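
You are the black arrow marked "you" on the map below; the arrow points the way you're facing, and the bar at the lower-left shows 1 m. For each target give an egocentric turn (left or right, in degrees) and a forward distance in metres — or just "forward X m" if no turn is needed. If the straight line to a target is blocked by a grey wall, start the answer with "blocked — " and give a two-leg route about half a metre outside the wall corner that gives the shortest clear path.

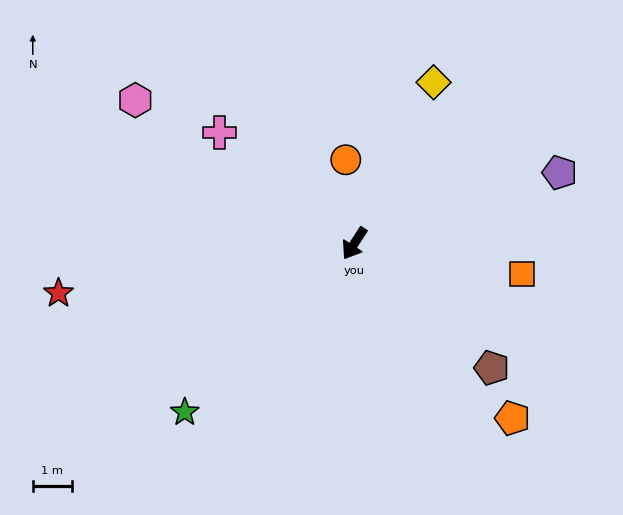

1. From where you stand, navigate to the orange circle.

turn right 141°, forward 2.1 m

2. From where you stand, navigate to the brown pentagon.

turn left 81°, forward 4.7 m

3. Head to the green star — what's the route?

turn right 12°, forward 6.1 m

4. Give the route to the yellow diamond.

turn right 173°, forward 4.6 m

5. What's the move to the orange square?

turn left 113°, forward 4.3 m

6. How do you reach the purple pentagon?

turn left 142°, forward 5.5 m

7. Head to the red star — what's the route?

turn right 47°, forward 7.6 m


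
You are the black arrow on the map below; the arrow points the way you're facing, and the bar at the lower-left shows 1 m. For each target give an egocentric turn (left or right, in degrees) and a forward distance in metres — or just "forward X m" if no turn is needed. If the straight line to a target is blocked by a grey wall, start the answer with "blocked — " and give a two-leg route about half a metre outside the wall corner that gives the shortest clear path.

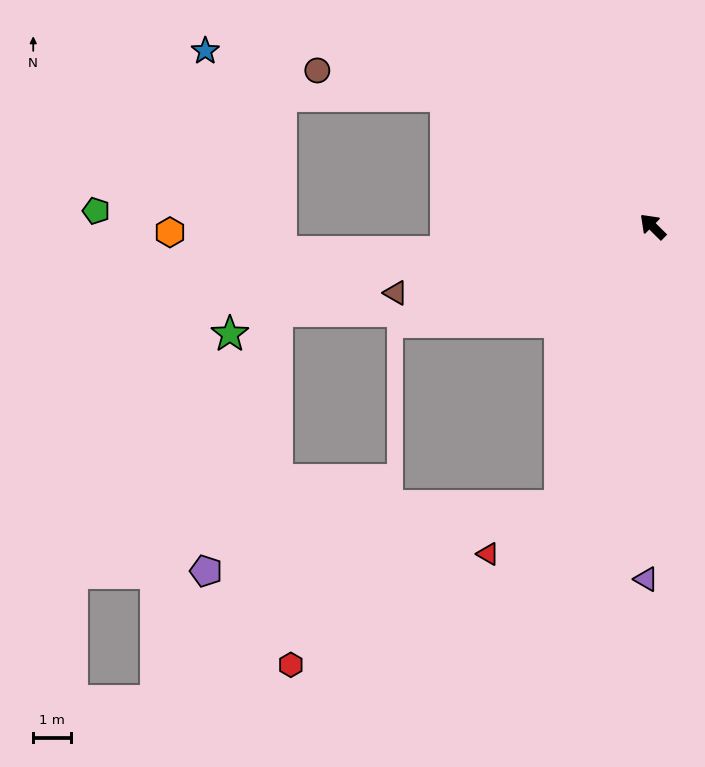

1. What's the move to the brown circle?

blocked — turn left 12°, forward 6.5 m, then turn left 22°, forward 3.5 m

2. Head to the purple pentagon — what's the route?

blocked — turn left 116°, forward 7.8 m, then turn right 61°, forward 9.6 m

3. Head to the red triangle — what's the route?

blocked — turn left 116°, forward 7.8 m, then turn right 37°, forward 2.3 m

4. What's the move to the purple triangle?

turn left 134°, forward 9.4 m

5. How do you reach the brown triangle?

turn left 59°, forward 7.1 m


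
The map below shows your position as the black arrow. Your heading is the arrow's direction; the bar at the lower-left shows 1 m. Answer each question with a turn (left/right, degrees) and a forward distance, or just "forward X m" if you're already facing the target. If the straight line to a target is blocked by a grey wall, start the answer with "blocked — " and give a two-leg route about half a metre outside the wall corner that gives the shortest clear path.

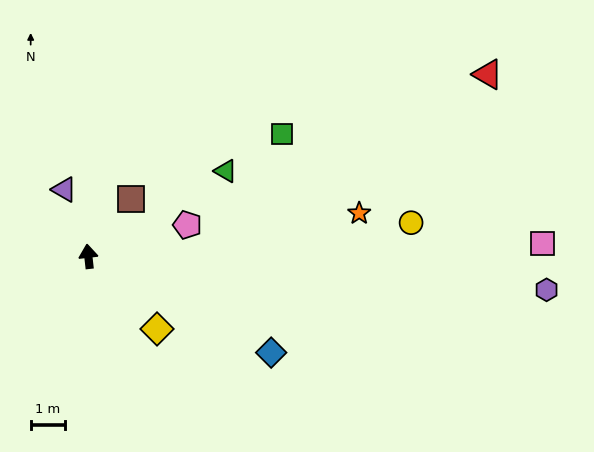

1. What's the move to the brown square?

turn right 43°, forward 2.1 m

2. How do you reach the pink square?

turn right 95°, forward 13.4 m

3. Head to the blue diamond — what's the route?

turn right 124°, forward 6.1 m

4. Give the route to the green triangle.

turn right 65°, forward 4.8 m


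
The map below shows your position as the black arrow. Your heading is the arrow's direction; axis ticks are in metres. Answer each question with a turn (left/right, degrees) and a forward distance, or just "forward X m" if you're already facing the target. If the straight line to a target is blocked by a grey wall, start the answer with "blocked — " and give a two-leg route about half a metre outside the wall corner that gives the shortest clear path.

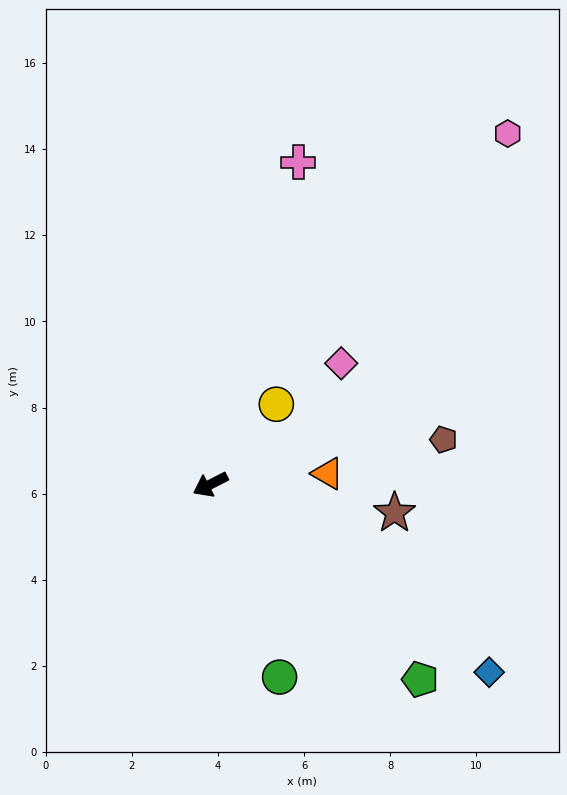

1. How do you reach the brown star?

turn left 144°, forward 4.3 m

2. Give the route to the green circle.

turn left 83°, forward 4.8 m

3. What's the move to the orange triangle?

turn left 158°, forward 2.7 m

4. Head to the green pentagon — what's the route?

turn left 110°, forward 6.6 m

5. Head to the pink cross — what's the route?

turn right 132°, forward 7.8 m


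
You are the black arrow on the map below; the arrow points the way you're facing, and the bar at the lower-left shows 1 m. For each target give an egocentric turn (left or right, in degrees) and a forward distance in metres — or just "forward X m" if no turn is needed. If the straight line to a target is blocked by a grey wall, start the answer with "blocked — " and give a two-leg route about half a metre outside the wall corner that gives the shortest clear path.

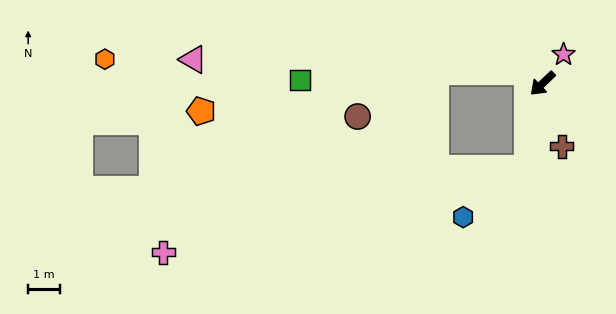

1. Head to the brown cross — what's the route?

turn left 63°, forward 2.1 m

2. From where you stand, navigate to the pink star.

turn right 170°, forward 1.1 m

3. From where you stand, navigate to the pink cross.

blocked — turn left 37°, forward 2.7 m, then turn right 68°, forward 11.7 m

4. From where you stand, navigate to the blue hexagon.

blocked — turn left 37°, forward 2.7 m, then turn right 44°, forward 2.5 m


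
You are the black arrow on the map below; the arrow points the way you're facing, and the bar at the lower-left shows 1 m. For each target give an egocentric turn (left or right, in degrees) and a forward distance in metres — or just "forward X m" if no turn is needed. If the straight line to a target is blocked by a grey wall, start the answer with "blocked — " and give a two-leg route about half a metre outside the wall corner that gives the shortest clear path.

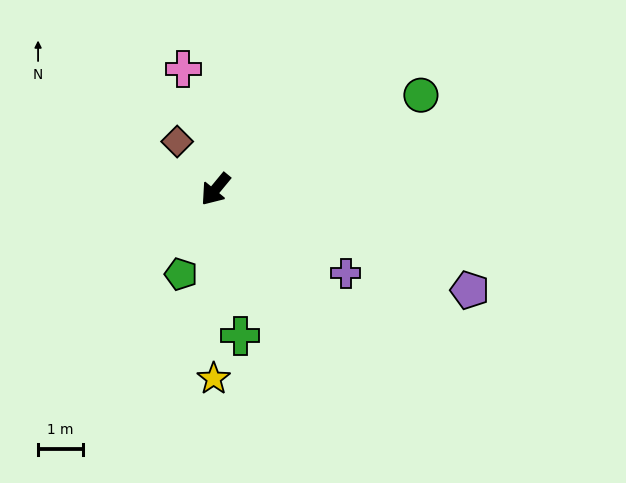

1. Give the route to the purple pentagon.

turn left 108°, forward 6.0 m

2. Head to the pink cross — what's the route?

turn right 125°, forward 2.7 m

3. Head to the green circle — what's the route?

turn left 154°, forward 5.0 m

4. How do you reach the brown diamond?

turn right 102°, forward 1.4 m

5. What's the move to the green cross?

turn left 49°, forward 3.3 m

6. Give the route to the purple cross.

turn left 97°, forward 3.4 m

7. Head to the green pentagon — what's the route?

turn left 17°, forward 2.0 m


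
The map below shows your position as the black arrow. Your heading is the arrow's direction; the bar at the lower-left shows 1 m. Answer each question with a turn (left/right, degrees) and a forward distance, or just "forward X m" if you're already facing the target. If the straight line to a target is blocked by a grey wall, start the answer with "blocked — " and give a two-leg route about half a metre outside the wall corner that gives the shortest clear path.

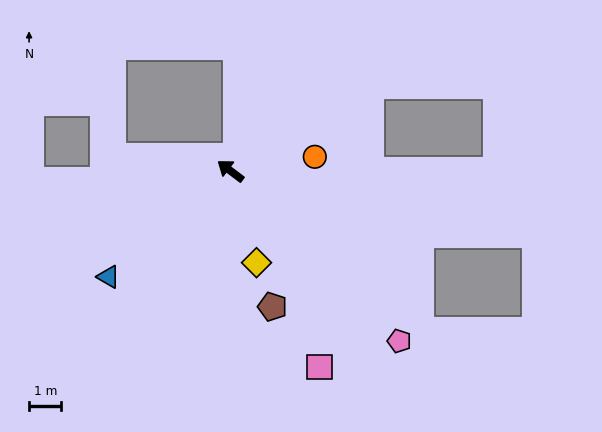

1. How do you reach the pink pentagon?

turn left 172°, forward 7.4 m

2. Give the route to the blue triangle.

turn left 78°, forward 5.0 m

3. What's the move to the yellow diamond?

turn left 143°, forward 3.0 m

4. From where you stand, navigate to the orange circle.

turn right 134°, forward 2.7 m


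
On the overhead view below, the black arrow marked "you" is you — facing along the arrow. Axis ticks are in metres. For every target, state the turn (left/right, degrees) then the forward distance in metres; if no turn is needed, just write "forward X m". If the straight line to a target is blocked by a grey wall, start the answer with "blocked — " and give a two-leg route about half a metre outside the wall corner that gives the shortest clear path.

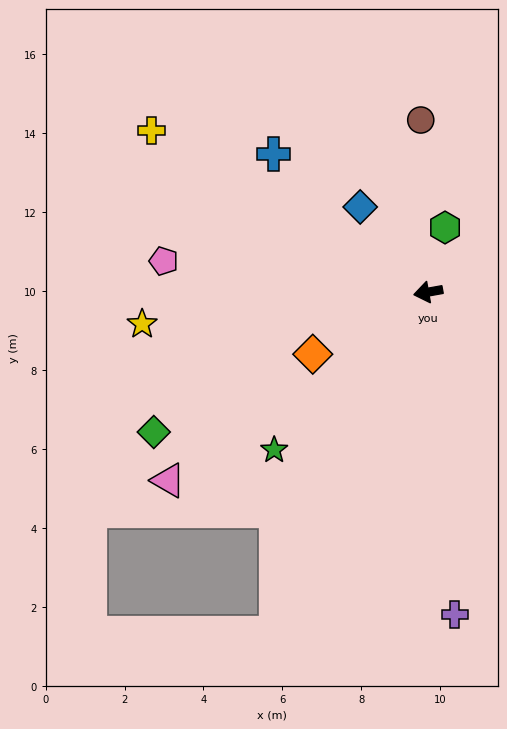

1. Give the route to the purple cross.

turn left 85°, forward 8.2 m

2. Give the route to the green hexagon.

turn right 115°, forward 1.7 m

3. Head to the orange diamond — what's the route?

turn left 18°, forward 3.3 m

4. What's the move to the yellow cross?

turn right 40°, forward 8.1 m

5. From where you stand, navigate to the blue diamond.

turn right 62°, forward 2.8 m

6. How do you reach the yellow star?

turn right 4°, forward 7.3 m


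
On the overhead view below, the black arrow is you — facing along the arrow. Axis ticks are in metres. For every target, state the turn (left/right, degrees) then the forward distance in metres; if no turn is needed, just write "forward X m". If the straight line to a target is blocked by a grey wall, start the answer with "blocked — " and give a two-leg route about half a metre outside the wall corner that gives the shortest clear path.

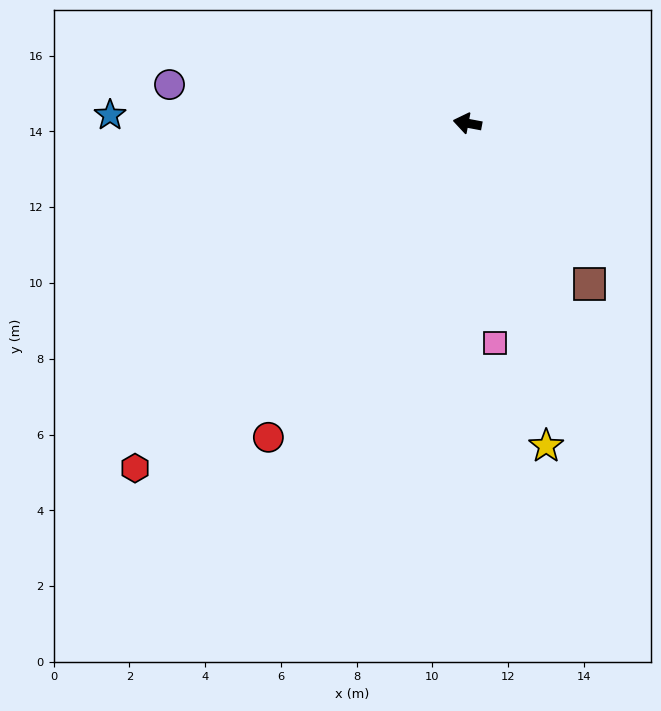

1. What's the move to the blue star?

turn left 9°, forward 9.4 m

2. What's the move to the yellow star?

turn left 114°, forward 8.8 m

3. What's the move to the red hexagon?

turn left 57°, forward 12.6 m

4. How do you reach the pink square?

turn left 108°, forward 5.9 m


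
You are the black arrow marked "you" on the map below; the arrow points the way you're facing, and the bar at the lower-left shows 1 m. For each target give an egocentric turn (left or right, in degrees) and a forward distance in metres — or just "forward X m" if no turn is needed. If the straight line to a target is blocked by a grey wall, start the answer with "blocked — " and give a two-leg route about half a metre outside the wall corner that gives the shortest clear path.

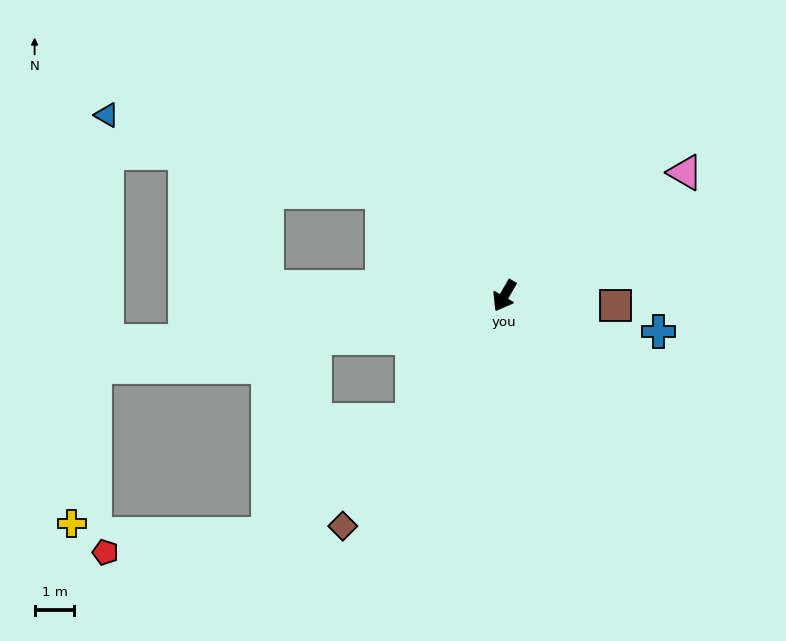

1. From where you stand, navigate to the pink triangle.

turn left 154°, forward 5.5 m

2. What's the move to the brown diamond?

turn right 5°, forward 7.1 m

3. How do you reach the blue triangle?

blocked — turn right 100°, forward 4.0 m, then turn left 24°, forward 7.2 m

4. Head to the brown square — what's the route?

turn left 115°, forward 2.8 m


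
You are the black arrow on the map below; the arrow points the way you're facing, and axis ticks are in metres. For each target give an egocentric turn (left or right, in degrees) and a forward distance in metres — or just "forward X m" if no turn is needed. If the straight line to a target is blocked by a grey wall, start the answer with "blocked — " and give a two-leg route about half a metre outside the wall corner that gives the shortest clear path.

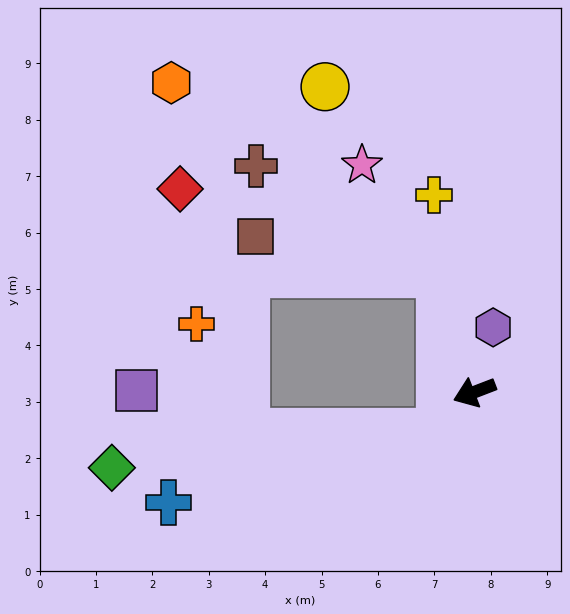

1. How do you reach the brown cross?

blocked — turn right 95°, forward 2.2 m, then turn left 44°, forward 3.8 m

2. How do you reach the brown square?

blocked — turn right 95°, forward 2.2 m, then turn left 62°, forward 3.3 m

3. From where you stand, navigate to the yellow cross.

turn right 99°, forward 3.6 m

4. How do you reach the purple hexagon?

turn right 127°, forward 1.2 m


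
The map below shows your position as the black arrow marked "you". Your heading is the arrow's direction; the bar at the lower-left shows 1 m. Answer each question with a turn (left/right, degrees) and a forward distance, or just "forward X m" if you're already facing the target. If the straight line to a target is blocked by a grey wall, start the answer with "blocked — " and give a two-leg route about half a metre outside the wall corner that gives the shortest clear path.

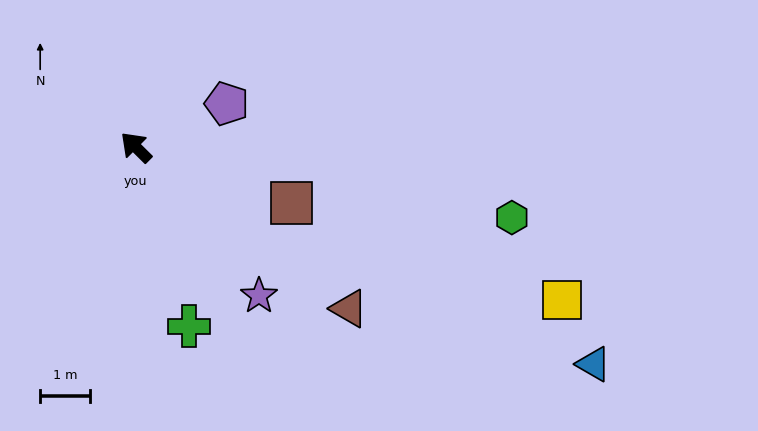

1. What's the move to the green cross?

turn left 151°, forward 3.7 m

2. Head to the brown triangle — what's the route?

turn right 172°, forward 5.3 m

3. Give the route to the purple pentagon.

turn right 110°, forward 2.0 m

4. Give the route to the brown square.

turn right 155°, forward 3.3 m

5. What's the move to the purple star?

turn left 174°, forward 3.9 m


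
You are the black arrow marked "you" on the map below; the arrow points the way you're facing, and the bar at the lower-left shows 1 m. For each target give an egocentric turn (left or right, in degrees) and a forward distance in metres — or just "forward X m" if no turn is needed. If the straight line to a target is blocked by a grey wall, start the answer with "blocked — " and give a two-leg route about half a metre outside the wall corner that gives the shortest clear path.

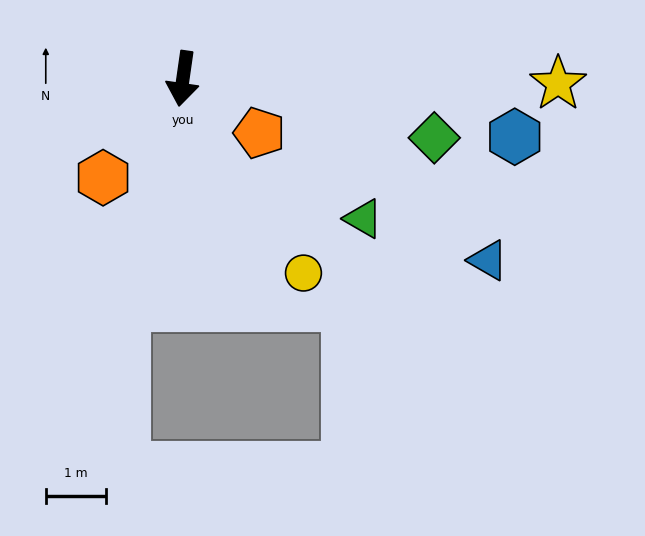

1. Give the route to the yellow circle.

turn left 40°, forward 3.8 m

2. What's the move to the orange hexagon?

turn right 31°, forward 2.1 m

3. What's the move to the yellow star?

turn left 97°, forward 6.3 m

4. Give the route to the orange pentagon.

turn left 63°, forward 1.6 m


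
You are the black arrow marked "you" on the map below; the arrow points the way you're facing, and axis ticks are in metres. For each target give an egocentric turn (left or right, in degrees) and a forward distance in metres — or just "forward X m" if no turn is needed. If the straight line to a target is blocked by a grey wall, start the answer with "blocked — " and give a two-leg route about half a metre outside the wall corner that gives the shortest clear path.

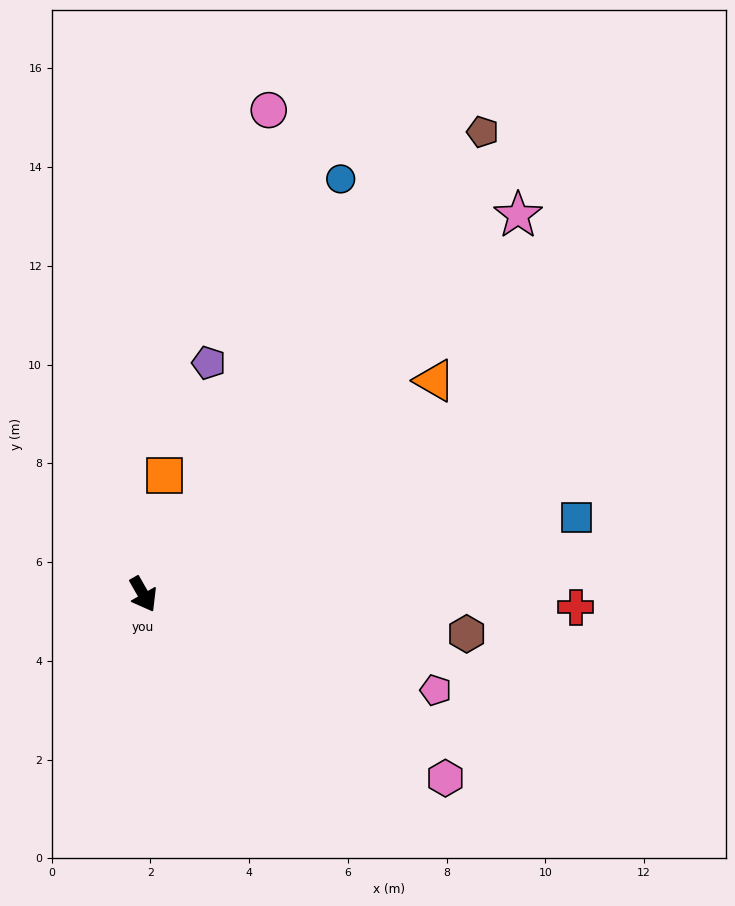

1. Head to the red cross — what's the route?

turn left 59°, forward 8.8 m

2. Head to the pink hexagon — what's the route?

turn left 29°, forward 7.2 m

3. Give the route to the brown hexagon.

turn left 53°, forward 6.6 m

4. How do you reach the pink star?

turn left 106°, forward 10.8 m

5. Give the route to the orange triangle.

turn left 97°, forward 7.3 m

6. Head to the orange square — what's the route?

turn left 140°, forward 2.4 m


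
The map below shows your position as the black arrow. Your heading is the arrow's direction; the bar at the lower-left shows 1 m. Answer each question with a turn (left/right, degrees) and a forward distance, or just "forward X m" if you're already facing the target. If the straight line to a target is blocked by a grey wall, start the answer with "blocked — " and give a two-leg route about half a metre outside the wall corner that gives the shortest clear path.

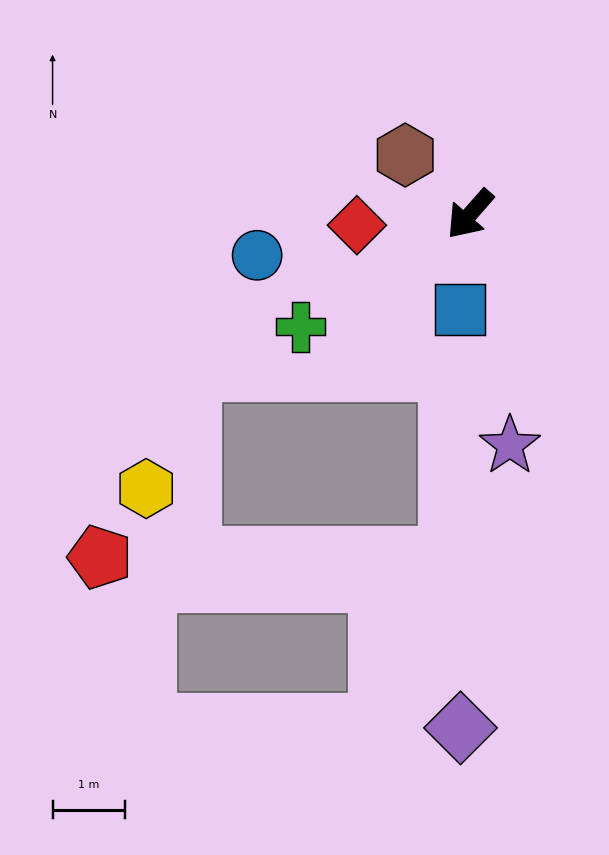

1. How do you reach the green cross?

turn right 15°, forward 2.8 m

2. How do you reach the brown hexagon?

turn right 91°, forward 1.2 m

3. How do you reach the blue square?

turn left 35°, forward 1.3 m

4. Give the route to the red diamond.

turn right 43°, forward 1.6 m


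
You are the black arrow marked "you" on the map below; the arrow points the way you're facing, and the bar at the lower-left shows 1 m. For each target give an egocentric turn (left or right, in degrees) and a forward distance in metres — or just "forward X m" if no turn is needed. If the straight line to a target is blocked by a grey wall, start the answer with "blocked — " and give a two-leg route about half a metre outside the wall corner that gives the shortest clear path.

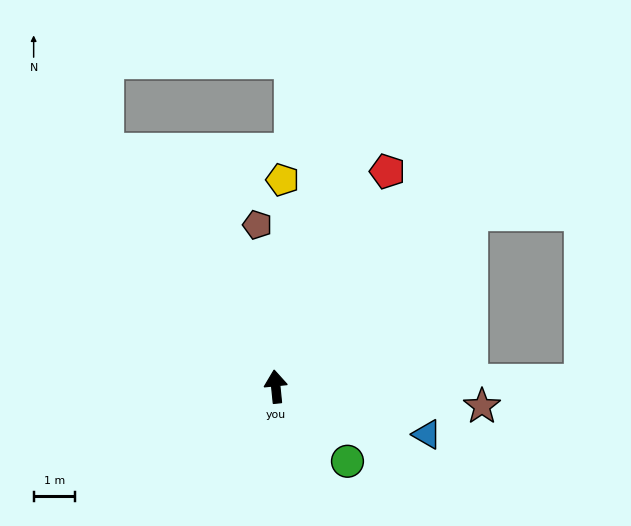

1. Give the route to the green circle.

turn right 142°, forward 2.5 m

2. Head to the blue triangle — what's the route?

turn right 113°, forward 3.8 m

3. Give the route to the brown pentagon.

forward 3.9 m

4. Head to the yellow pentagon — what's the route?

turn right 8°, forward 5.0 m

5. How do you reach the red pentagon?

turn right 33°, forward 5.9 m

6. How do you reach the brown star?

turn right 101°, forward 5.0 m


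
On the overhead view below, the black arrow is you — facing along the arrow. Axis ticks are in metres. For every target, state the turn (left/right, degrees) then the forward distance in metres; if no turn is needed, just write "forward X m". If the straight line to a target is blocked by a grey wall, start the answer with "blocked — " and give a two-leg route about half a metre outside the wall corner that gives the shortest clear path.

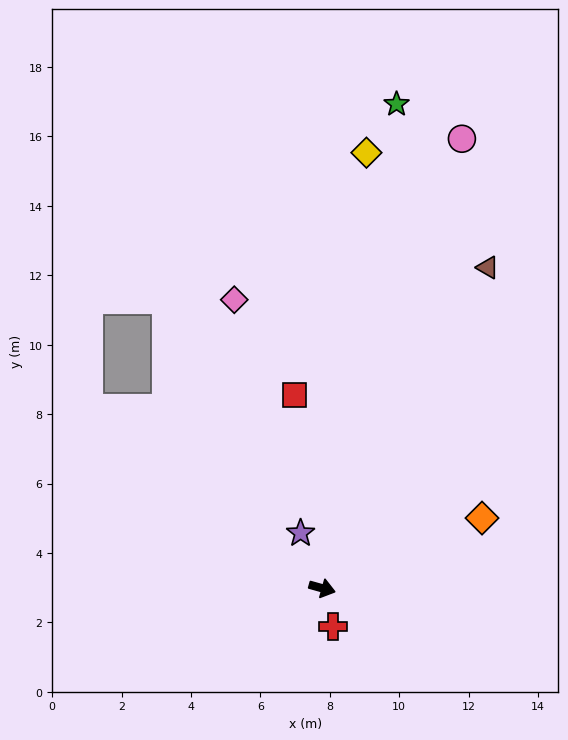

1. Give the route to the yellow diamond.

turn left 100°, forward 12.6 m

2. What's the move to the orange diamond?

turn left 39°, forward 5.0 m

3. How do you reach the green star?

turn left 97°, forward 14.1 m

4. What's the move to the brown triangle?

turn left 78°, forward 10.4 m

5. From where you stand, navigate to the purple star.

turn left 127°, forward 1.7 m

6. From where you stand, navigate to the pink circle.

turn left 88°, forward 13.6 m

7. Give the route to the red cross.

turn right 59°, forward 1.1 m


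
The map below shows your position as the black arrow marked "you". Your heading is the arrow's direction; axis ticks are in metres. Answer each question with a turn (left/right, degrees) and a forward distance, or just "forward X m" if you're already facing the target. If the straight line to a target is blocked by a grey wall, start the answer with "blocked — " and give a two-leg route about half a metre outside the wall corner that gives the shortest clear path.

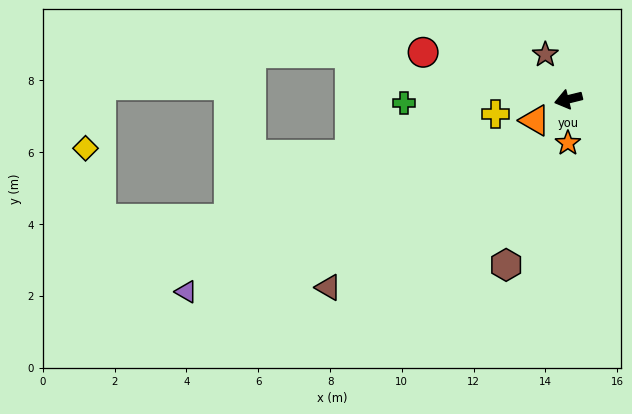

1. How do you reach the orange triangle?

turn left 18°, forward 1.1 m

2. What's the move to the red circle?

turn right 32°, forward 4.3 m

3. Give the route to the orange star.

turn left 76°, forward 1.2 m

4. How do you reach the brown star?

turn right 77°, forward 1.4 m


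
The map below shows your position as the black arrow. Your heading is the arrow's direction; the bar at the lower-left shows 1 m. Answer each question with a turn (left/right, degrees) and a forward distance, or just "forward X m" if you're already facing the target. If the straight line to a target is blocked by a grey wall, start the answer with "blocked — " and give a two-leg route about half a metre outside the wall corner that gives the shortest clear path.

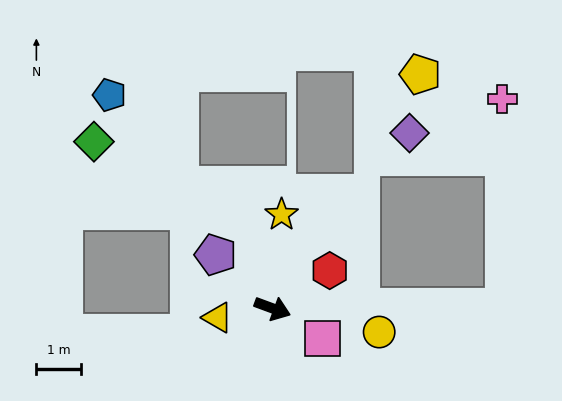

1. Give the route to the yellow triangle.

turn right 150°, forward 1.3 m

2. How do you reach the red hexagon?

turn left 54°, forward 1.5 m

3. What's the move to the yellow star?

turn left 105°, forward 2.1 m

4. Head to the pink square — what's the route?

turn right 11°, forward 1.3 m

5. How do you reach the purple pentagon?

turn left 157°, forward 1.8 m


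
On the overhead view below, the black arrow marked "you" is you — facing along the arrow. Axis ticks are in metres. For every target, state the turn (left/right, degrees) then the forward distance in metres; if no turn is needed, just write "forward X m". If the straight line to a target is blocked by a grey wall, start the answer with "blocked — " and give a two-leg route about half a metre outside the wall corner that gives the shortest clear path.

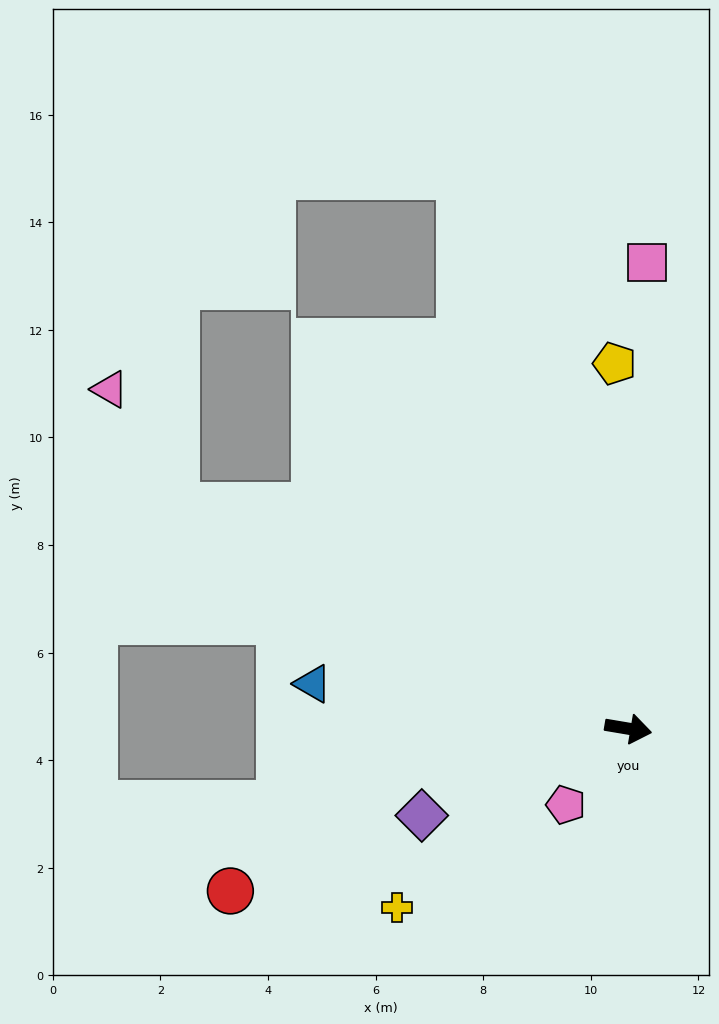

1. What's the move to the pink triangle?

blocked — turn left 163°, forward 9.4 m, then turn right 33°, forward 2.5 m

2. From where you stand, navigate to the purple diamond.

turn right 148°, forward 4.2 m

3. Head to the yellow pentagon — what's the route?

turn left 102°, forward 6.8 m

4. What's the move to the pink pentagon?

turn right 120°, forward 1.8 m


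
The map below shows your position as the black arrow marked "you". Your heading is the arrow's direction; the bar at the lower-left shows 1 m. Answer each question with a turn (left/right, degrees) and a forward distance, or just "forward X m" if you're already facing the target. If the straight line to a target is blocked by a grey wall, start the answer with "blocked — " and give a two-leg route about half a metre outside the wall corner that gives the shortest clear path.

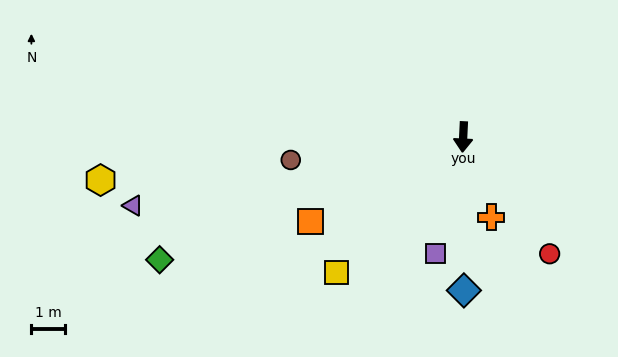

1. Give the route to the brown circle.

turn right 80°, forward 5.2 m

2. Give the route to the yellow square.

turn right 40°, forward 5.5 m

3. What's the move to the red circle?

turn left 39°, forward 4.3 m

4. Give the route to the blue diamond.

turn left 3°, forward 4.5 m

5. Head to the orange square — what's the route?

turn right 58°, forward 5.2 m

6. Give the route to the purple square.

turn right 11°, forward 3.6 m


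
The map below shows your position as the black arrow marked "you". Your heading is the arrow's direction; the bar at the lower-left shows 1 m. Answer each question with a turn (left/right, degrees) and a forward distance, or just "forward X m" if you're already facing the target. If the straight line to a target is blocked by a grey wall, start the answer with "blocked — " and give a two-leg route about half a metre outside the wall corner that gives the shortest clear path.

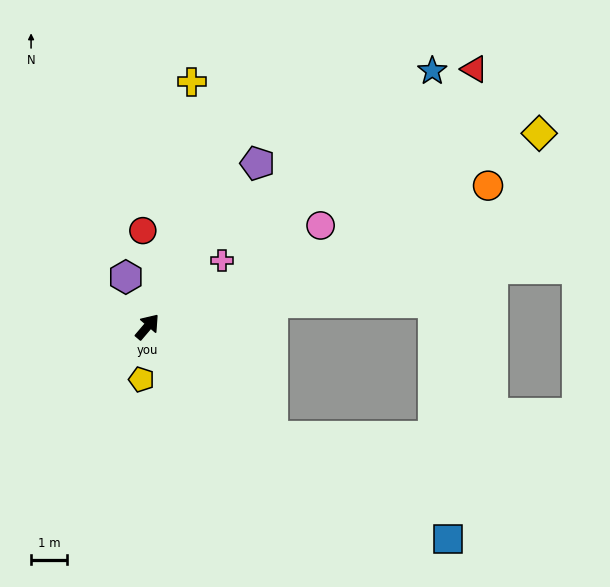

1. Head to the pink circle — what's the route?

turn right 19°, forward 5.5 m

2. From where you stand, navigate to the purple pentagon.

turn left 6°, forward 5.4 m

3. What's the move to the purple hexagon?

turn left 64°, forward 1.5 m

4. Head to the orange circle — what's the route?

turn right 27°, forward 10.2 m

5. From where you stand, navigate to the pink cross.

turn right 8°, forward 2.7 m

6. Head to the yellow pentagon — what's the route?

turn right 146°, forward 1.5 m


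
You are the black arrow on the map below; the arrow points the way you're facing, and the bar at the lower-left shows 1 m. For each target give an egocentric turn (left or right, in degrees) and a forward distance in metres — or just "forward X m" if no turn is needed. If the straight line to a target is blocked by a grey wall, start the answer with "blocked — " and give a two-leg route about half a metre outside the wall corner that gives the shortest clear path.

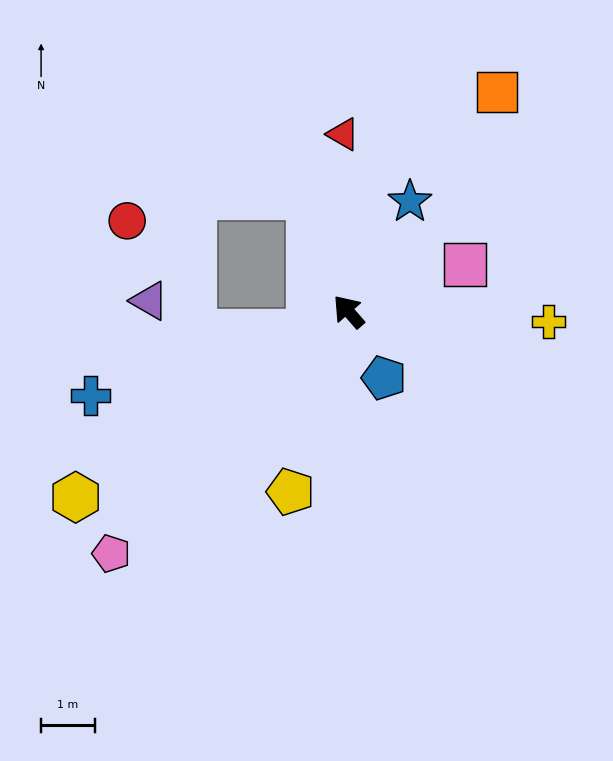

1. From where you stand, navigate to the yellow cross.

turn right 134°, forward 3.7 m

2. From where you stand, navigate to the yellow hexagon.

turn left 83°, forward 6.1 m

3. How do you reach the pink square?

turn right 109°, forward 2.3 m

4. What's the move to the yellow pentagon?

turn left 121°, forward 3.5 m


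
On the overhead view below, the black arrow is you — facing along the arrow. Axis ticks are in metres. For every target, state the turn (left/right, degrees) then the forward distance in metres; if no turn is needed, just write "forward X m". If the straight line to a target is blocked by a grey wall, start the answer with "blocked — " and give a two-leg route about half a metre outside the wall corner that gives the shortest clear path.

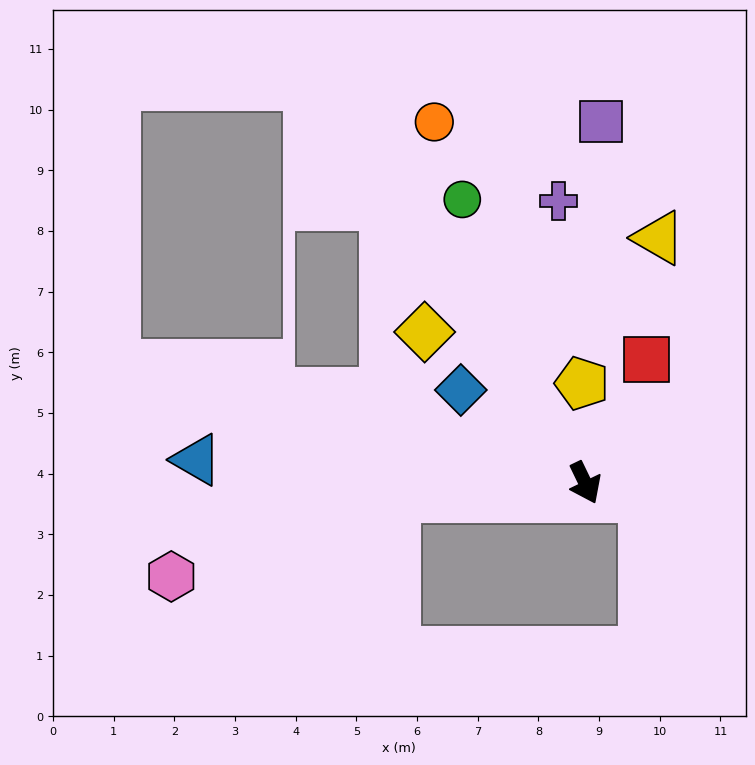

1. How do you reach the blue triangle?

turn right 119°, forward 6.4 m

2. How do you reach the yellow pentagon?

turn left 156°, forward 1.6 m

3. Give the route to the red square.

turn left 128°, forward 2.3 m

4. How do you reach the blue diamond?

turn right 153°, forward 2.6 m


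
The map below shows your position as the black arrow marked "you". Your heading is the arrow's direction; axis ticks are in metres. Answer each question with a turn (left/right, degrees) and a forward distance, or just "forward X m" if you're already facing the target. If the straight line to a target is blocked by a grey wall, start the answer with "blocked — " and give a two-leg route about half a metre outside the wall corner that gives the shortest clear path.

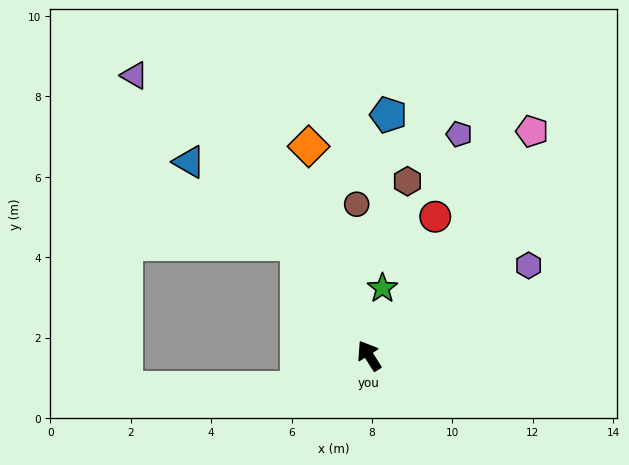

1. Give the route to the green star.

turn right 44°, forward 1.7 m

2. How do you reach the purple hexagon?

turn right 93°, forward 4.6 m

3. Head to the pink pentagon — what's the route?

turn right 68°, forward 6.9 m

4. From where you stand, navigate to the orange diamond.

turn right 16°, forward 5.4 m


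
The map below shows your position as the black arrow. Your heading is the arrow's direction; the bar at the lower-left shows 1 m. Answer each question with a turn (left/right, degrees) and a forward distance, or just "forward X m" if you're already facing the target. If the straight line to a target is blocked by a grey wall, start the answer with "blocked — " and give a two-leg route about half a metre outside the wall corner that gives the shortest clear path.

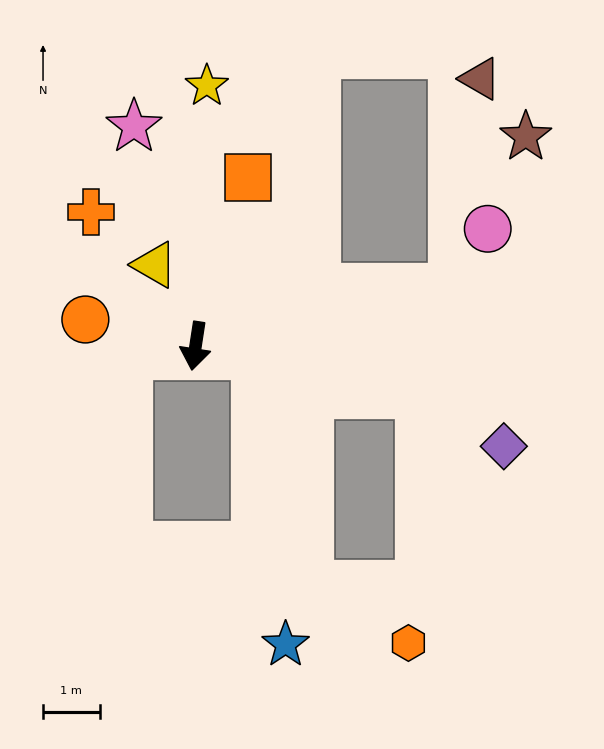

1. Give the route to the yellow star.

turn right 174°, forward 4.6 m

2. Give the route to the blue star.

blocked — turn left 89°, forward 1.1 m, then turn right 74°, forward 5.1 m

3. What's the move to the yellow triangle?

turn right 145°, forward 1.6 m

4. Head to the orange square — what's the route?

turn left 171°, forward 3.1 m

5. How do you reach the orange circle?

turn right 95°, forward 2.0 m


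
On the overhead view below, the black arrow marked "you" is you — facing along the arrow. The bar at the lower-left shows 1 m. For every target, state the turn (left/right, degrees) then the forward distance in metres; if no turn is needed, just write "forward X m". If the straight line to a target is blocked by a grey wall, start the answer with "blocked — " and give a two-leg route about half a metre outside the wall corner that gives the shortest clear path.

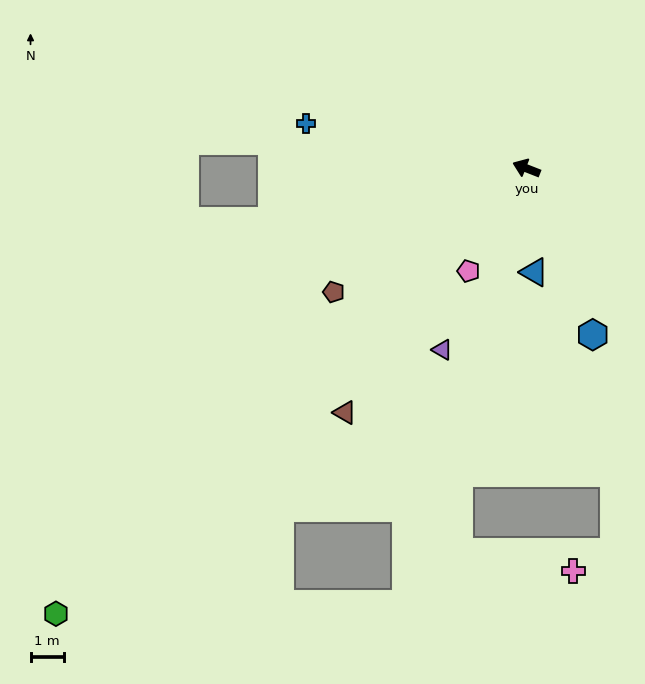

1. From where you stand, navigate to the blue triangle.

turn left 116°, forward 3.1 m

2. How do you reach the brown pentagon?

turn left 54°, forward 6.9 m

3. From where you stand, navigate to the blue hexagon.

turn left 133°, forward 5.4 m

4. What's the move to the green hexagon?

turn left 65°, forward 19.5 m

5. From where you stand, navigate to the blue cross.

turn left 10°, forward 6.8 m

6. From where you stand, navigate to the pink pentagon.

turn left 82°, forward 3.5 m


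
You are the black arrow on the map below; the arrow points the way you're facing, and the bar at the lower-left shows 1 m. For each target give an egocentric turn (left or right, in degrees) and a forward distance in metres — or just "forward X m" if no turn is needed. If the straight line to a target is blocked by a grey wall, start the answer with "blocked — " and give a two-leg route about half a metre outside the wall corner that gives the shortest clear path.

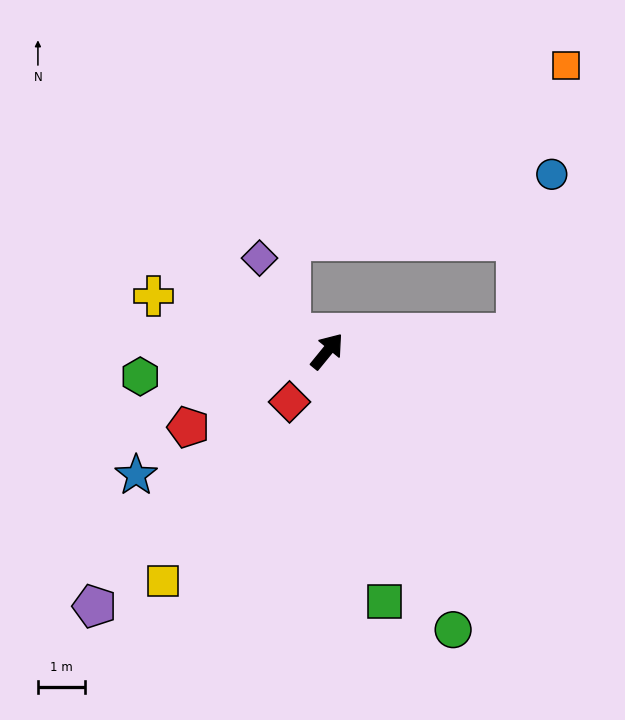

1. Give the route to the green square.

turn right 128°, forward 5.4 m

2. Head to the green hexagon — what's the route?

turn left 137°, forward 4.0 m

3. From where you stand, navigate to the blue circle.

blocked — turn right 45°, forward 4.0 m, then turn left 72°, forward 3.4 m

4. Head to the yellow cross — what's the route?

turn left 112°, forward 3.8 m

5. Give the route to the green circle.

turn right 116°, forward 6.4 m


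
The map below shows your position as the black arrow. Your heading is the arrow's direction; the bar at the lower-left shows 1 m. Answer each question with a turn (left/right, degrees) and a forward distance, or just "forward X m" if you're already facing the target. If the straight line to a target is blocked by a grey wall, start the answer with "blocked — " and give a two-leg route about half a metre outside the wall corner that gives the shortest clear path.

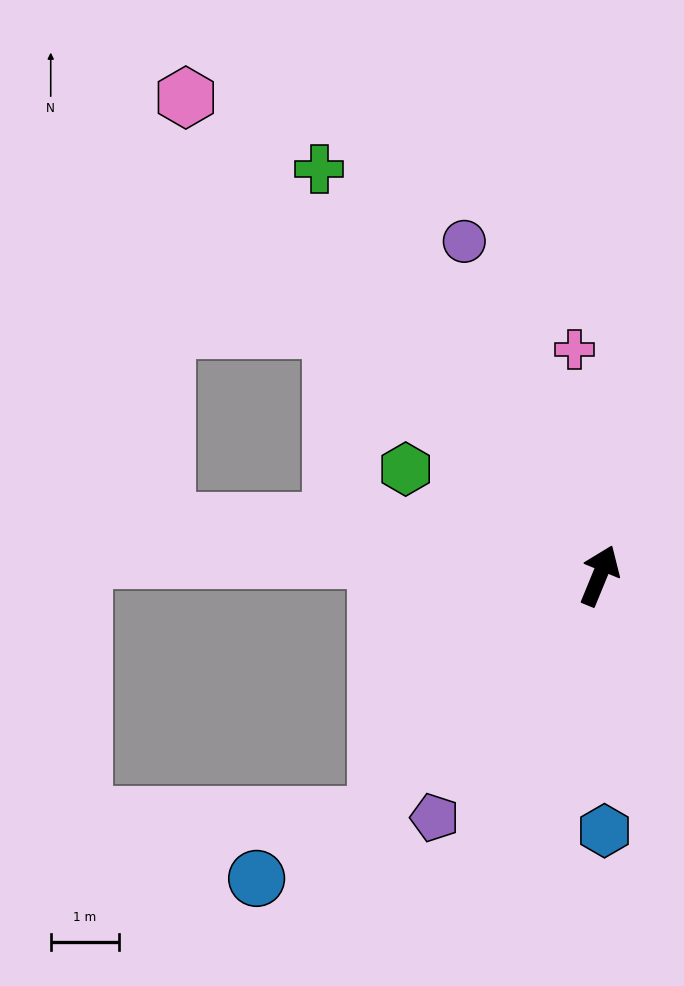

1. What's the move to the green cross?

turn left 57°, forward 7.2 m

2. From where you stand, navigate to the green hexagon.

turn left 84°, forward 3.2 m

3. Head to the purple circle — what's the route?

turn left 44°, forward 5.3 m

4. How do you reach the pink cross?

turn left 29°, forward 3.3 m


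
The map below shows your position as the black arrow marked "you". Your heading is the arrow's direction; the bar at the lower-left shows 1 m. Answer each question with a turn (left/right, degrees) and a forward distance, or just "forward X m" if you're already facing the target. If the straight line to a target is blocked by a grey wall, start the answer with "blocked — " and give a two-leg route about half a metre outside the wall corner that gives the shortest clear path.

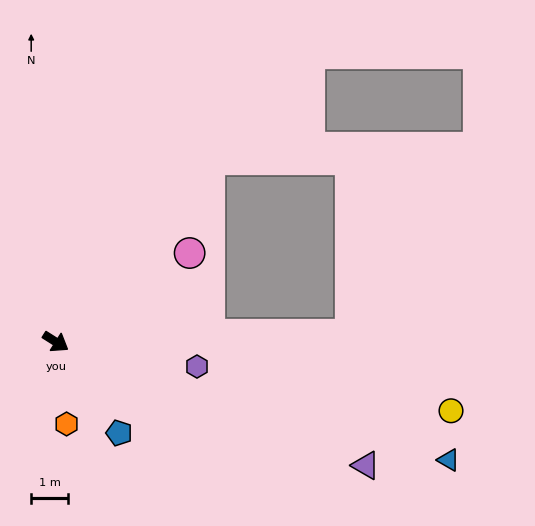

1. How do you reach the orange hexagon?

turn right 50°, forward 2.2 m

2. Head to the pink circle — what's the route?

turn left 66°, forward 4.4 m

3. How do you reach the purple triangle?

turn left 11°, forward 9.1 m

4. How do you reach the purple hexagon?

turn left 22°, forward 3.9 m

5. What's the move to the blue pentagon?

turn right 23°, forward 3.0 m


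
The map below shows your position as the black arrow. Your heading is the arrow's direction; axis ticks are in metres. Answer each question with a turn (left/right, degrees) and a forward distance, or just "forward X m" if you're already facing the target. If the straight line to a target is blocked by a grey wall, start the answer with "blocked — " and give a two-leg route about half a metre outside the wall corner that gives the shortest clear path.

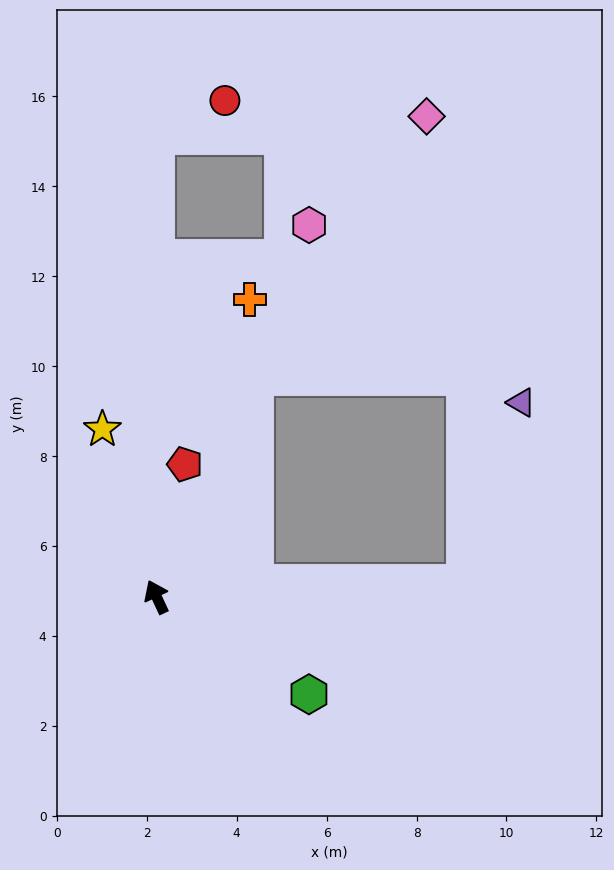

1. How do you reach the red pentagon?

turn right 37°, forward 3.0 m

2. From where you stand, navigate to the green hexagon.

turn right 148°, forward 4.0 m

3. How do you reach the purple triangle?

blocked — turn right 112°, forward 6.9 m, then turn left 70°, forward 4.2 m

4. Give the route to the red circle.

blocked — turn right 25°, forward 10.3 m, then turn right 63°, forward 1.7 m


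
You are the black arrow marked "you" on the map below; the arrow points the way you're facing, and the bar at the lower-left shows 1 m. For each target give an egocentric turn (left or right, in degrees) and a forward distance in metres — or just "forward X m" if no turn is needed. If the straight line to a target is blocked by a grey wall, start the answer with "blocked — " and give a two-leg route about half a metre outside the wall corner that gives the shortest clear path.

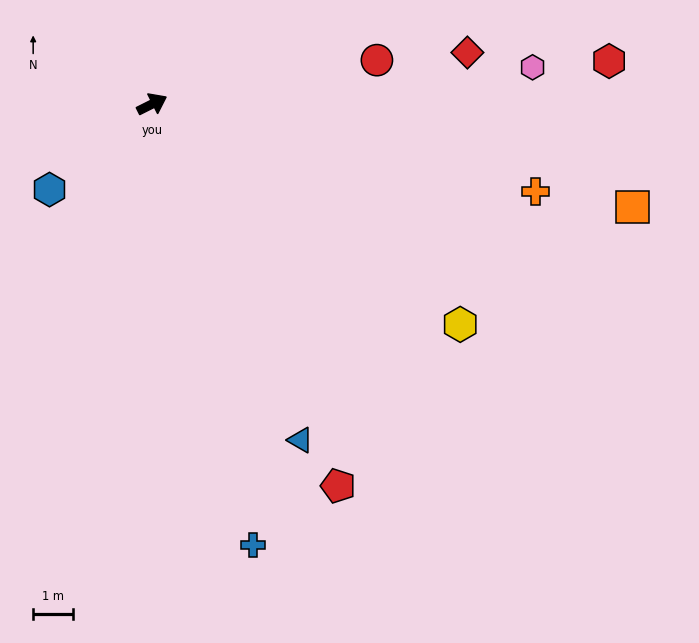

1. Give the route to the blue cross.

turn right 104°, forward 11.3 m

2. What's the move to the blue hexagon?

turn right 167°, forward 3.3 m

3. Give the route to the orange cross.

turn right 39°, forward 9.9 m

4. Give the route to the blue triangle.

turn right 93°, forward 9.2 m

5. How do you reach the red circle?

turn right 16°, forward 5.7 m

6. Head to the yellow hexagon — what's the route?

turn right 62°, forward 9.5 m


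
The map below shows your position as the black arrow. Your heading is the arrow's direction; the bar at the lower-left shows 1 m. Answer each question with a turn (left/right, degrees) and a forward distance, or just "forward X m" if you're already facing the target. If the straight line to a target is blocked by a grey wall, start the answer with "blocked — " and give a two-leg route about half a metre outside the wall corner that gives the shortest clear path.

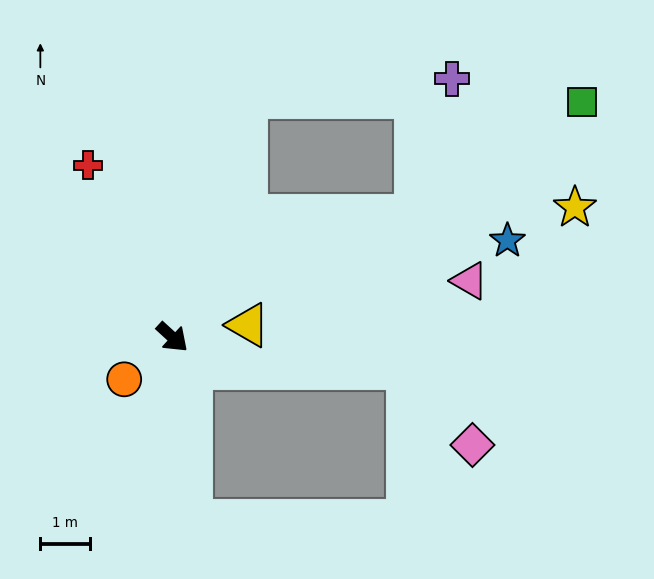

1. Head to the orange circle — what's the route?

turn right 96°, forward 1.3 m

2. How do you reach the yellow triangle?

turn left 52°, forward 1.6 m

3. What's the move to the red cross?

turn left 159°, forward 3.9 m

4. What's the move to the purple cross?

blocked — turn left 115°, forward 5.1 m, then turn right 67°, forward 4.2 m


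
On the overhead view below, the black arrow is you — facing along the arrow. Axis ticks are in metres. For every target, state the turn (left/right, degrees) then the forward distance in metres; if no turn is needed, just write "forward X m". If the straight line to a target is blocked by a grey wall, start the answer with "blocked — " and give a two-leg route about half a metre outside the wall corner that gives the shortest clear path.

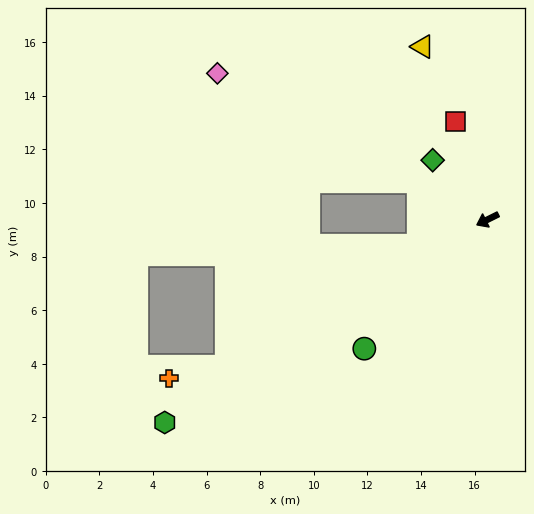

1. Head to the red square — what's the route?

turn right 98°, forward 3.8 m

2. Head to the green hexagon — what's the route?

turn left 6°, forward 14.2 m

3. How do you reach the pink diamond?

turn right 55°, forward 11.5 m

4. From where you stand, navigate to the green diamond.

turn right 74°, forward 3.0 m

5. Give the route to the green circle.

turn left 20°, forward 6.7 m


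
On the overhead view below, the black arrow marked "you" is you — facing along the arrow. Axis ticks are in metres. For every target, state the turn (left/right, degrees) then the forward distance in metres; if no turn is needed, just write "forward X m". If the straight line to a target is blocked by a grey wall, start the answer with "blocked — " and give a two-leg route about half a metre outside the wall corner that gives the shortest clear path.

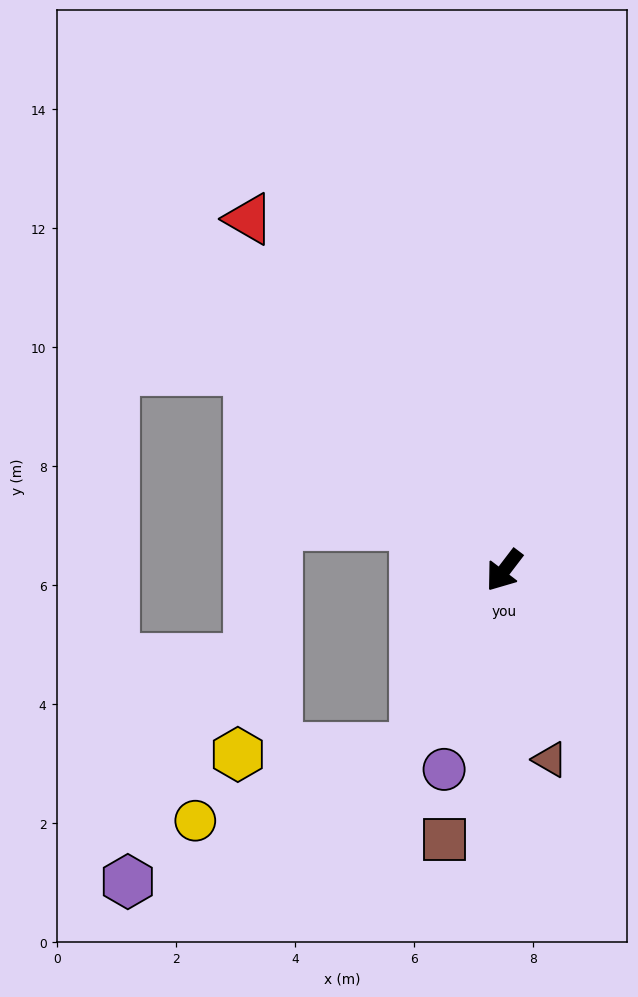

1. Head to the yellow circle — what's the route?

blocked — turn left 11°, forward 3.3 m, then turn right 45°, forward 3.9 m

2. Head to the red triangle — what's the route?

turn right 107°, forward 7.3 m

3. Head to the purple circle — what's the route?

turn left 21°, forward 3.5 m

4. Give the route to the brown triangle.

turn left 51°, forward 3.3 m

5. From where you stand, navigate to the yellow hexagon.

blocked — turn left 11°, forward 3.3 m, then turn right 62°, forward 3.0 m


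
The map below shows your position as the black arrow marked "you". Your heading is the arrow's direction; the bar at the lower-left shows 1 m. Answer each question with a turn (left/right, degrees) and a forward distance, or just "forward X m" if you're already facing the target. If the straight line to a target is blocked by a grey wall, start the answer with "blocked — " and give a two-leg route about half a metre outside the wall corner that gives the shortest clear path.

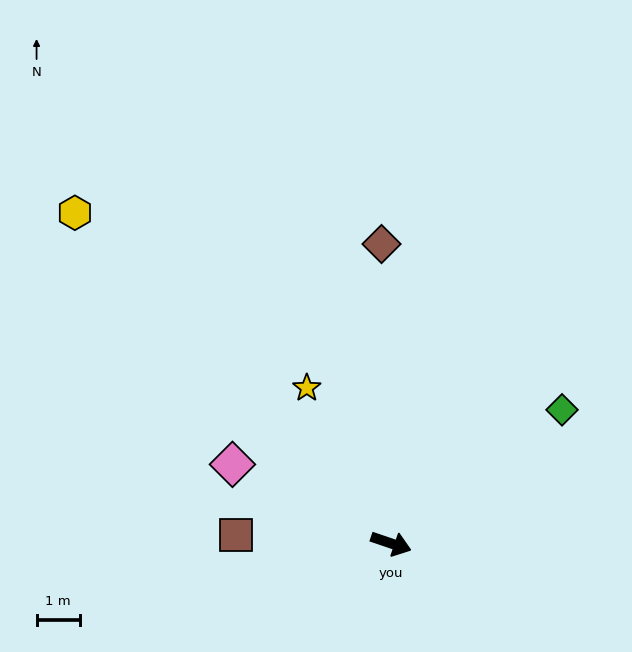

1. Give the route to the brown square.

turn right 164°, forward 3.6 m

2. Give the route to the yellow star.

turn left 137°, forward 4.1 m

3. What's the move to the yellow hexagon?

turn left 152°, forward 10.6 m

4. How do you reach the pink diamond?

turn left 172°, forward 4.1 m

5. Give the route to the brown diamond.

turn left 111°, forward 6.9 m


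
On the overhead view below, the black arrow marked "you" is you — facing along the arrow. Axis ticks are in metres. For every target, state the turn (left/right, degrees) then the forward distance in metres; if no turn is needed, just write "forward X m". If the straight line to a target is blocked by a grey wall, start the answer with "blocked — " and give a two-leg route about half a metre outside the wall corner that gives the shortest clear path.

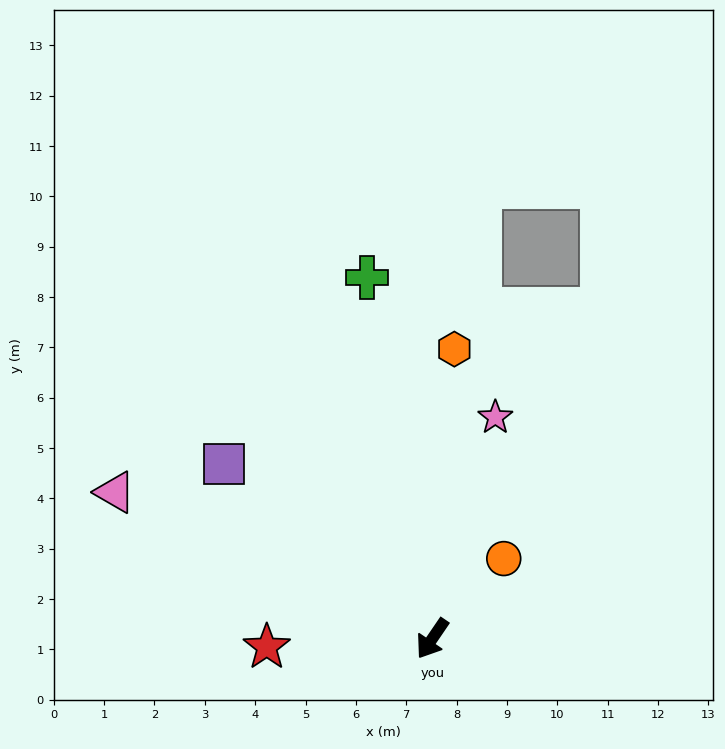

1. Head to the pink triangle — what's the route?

turn right 80°, forward 6.9 m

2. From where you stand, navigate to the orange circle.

turn left 173°, forward 2.1 m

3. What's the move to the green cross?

turn right 135°, forward 7.3 m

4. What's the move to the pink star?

turn right 162°, forward 4.6 m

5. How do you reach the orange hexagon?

turn right 150°, forward 5.8 m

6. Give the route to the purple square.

turn right 96°, forward 5.4 m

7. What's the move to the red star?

turn right 53°, forward 3.3 m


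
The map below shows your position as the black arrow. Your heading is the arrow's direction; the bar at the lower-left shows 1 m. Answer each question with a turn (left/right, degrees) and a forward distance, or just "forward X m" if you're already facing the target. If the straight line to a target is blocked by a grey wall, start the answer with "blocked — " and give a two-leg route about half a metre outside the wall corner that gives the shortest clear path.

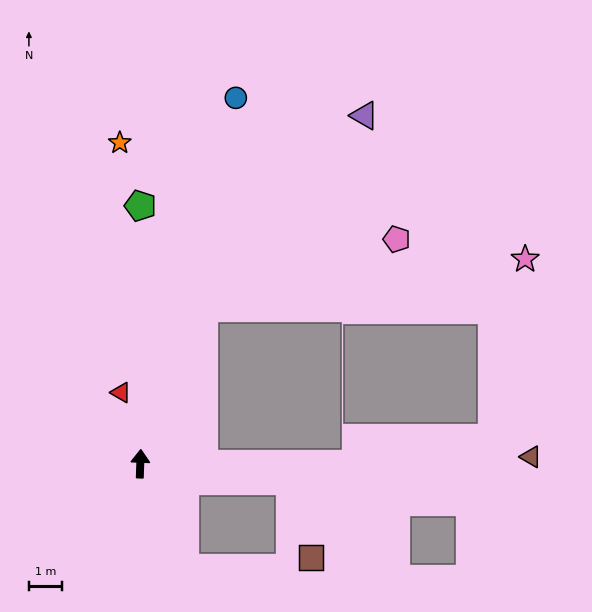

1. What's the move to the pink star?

blocked — turn right 20°, forward 5.0 m, then turn right 59°, forward 9.7 m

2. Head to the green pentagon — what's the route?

turn left 2°, forward 7.7 m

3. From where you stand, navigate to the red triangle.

turn left 17°, forward 2.2 m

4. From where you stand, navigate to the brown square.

blocked — turn right 94°, forward 4.5 m, then turn right 69°, forward 2.4 m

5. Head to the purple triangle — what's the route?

blocked — turn right 20°, forward 5.0 m, then turn right 18°, forward 7.5 m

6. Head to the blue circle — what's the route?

turn right 12°, forward 11.3 m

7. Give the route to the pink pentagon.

blocked — turn right 20°, forward 5.0 m, then turn right 48°, forward 6.1 m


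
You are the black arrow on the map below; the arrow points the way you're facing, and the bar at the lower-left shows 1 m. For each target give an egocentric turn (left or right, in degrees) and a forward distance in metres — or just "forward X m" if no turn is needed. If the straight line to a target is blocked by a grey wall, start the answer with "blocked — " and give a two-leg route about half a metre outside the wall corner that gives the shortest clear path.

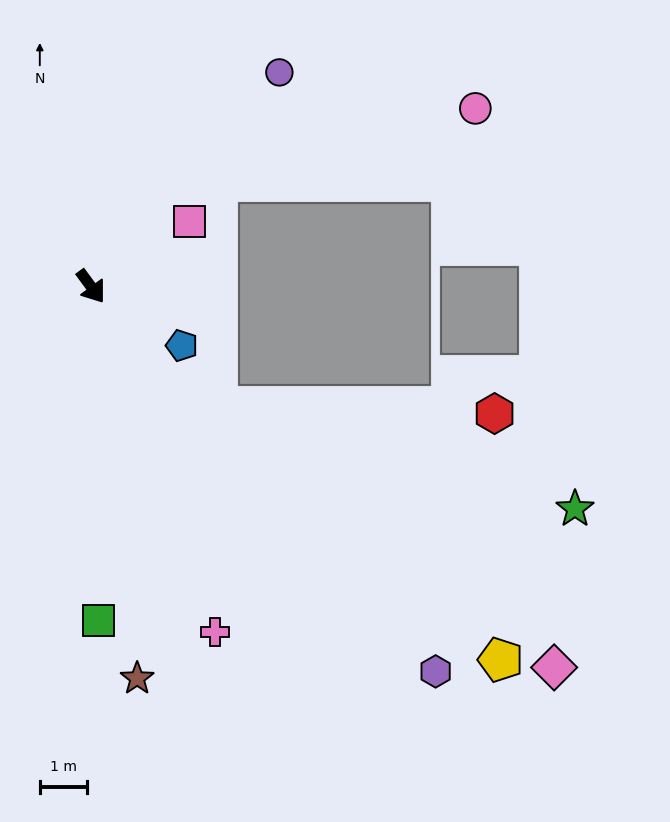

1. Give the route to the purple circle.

turn left 102°, forward 6.0 m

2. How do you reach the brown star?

turn right 30°, forward 8.3 m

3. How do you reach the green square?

turn right 35°, forward 7.0 m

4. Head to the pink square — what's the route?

turn left 87°, forward 2.5 m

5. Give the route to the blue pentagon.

turn left 21°, forward 2.3 m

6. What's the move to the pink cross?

turn right 17°, forward 7.7 m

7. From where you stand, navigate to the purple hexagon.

turn left 5°, forward 10.8 m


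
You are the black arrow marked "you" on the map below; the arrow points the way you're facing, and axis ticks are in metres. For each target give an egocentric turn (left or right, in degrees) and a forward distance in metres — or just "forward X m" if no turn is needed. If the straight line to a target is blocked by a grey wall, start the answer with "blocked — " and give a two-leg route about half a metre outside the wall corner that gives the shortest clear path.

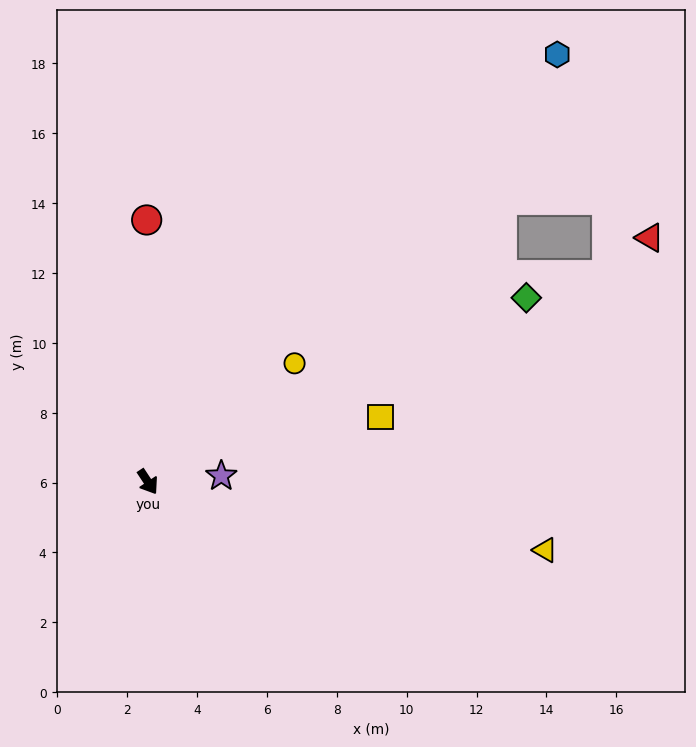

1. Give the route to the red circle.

turn left 147°, forward 7.5 m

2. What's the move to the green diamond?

turn left 83°, forward 12.0 m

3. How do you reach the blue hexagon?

turn left 103°, forward 16.9 m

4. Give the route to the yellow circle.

turn left 96°, forward 5.4 m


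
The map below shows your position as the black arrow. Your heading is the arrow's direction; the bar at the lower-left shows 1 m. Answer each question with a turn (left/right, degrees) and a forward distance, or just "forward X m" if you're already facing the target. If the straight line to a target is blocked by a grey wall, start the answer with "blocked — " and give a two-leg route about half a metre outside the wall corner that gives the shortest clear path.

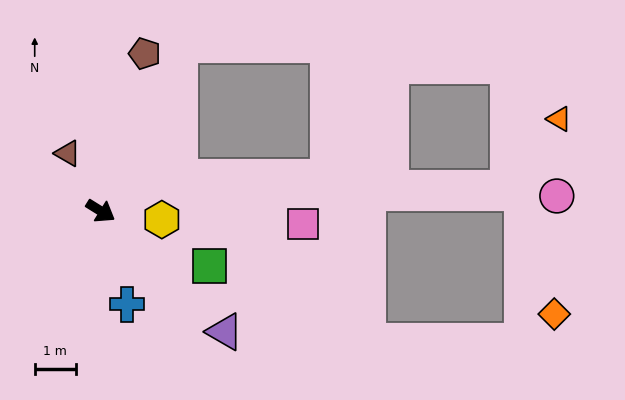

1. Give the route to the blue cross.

turn right 42°, forward 2.3 m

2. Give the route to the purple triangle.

turn right 12°, forward 4.2 m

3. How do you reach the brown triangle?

turn left 152°, forward 1.6 m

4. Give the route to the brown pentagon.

turn left 106°, forward 4.0 m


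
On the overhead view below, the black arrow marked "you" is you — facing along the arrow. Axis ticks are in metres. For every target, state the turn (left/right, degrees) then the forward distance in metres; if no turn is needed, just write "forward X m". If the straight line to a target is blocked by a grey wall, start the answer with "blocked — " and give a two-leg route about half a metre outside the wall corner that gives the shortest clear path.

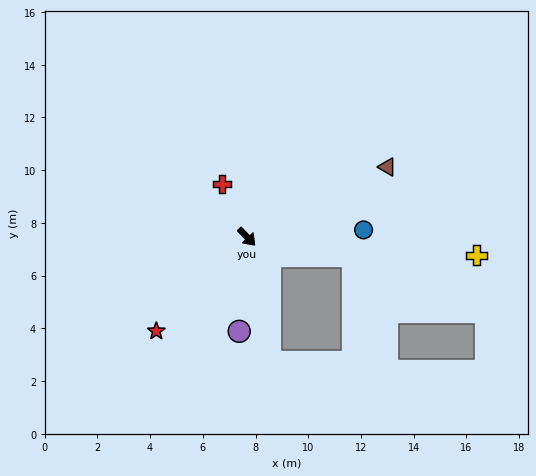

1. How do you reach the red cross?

turn left 162°, forward 2.2 m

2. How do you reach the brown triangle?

turn left 73°, forward 6.0 m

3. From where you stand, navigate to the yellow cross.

turn left 42°, forward 8.7 m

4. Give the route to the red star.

turn right 88°, forward 5.0 m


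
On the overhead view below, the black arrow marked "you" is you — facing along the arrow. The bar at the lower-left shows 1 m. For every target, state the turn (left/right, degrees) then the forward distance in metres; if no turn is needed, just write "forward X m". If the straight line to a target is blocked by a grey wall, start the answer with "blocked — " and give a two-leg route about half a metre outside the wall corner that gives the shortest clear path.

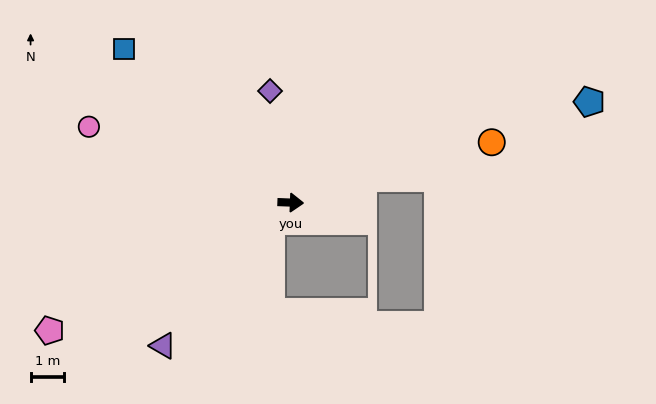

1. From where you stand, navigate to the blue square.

turn left 140°, forward 6.8 m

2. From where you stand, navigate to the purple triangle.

turn right 130°, forward 5.7 m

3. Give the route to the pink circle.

turn left 162°, forward 6.5 m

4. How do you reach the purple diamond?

turn left 103°, forward 3.4 m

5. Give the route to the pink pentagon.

turn right 150°, forward 8.2 m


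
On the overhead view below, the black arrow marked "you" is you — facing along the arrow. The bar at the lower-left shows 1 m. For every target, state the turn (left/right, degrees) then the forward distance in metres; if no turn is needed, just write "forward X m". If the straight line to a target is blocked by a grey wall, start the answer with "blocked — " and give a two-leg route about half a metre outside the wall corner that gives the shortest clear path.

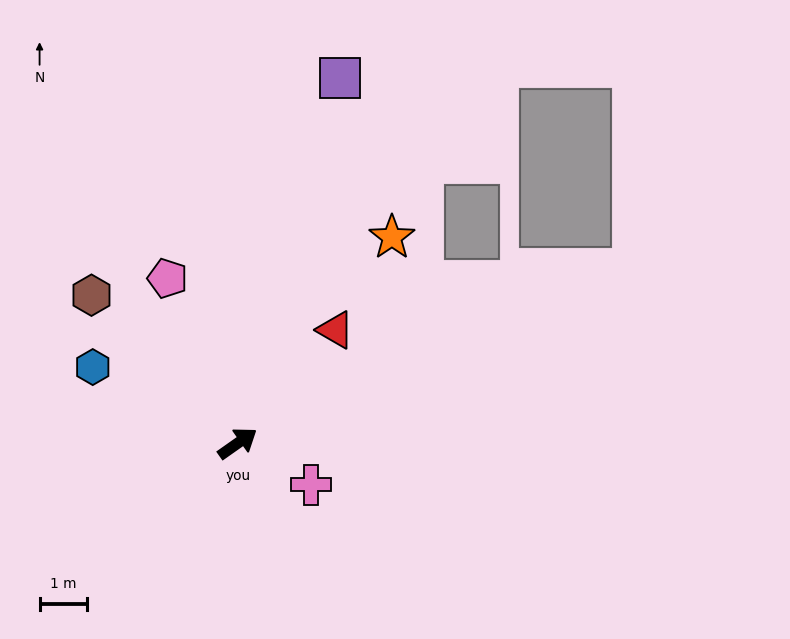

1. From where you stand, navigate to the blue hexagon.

turn left 117°, forward 3.4 m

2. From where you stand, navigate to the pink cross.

turn right 65°, forward 1.8 m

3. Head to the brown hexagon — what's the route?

turn left 99°, forward 4.4 m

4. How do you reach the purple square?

turn left 39°, forward 8.0 m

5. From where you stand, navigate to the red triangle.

turn left 14°, forward 3.1 m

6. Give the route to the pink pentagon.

turn left 78°, forward 3.8 m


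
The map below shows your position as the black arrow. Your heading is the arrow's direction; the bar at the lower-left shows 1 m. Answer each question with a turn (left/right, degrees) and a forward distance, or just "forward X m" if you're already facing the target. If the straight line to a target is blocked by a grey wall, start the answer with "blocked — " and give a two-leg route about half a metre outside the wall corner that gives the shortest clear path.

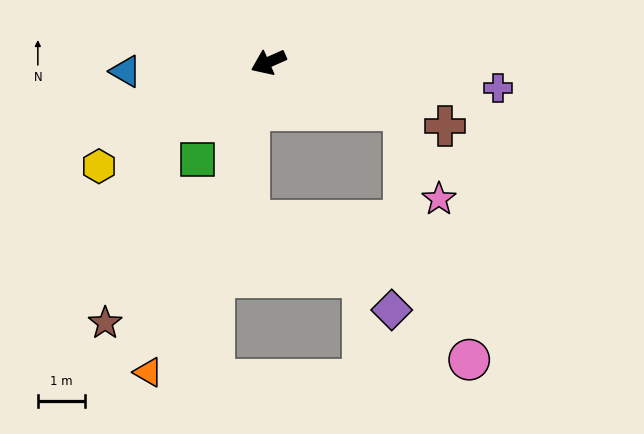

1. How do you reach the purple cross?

turn left 150°, forward 4.9 m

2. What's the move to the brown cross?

turn left 136°, forward 3.9 m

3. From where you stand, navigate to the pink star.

blocked — turn left 136°, forward 3.0 m, then turn right 48°, forward 2.0 m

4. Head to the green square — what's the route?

turn left 30°, forward 2.5 m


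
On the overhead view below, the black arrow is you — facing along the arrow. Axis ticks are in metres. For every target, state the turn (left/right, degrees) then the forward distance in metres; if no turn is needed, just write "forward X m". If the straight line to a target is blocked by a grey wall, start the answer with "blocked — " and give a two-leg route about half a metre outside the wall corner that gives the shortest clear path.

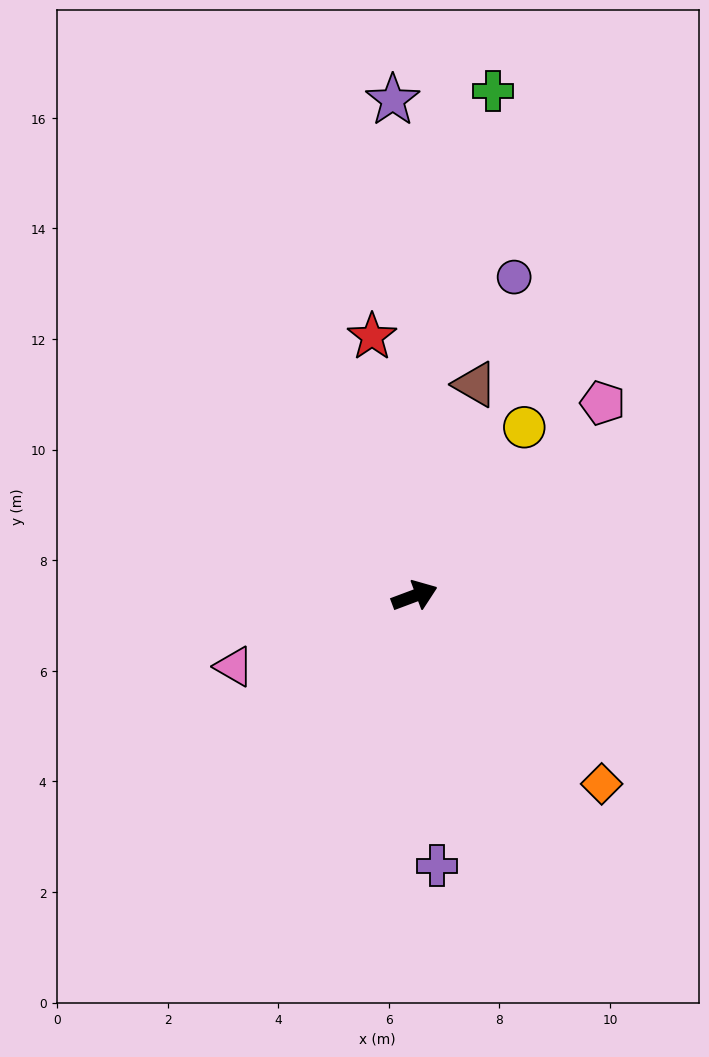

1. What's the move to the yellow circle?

turn left 36°, forward 3.6 m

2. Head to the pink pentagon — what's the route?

turn left 25°, forward 4.9 m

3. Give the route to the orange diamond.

turn right 66°, forward 4.8 m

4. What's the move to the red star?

turn left 79°, forward 4.7 m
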